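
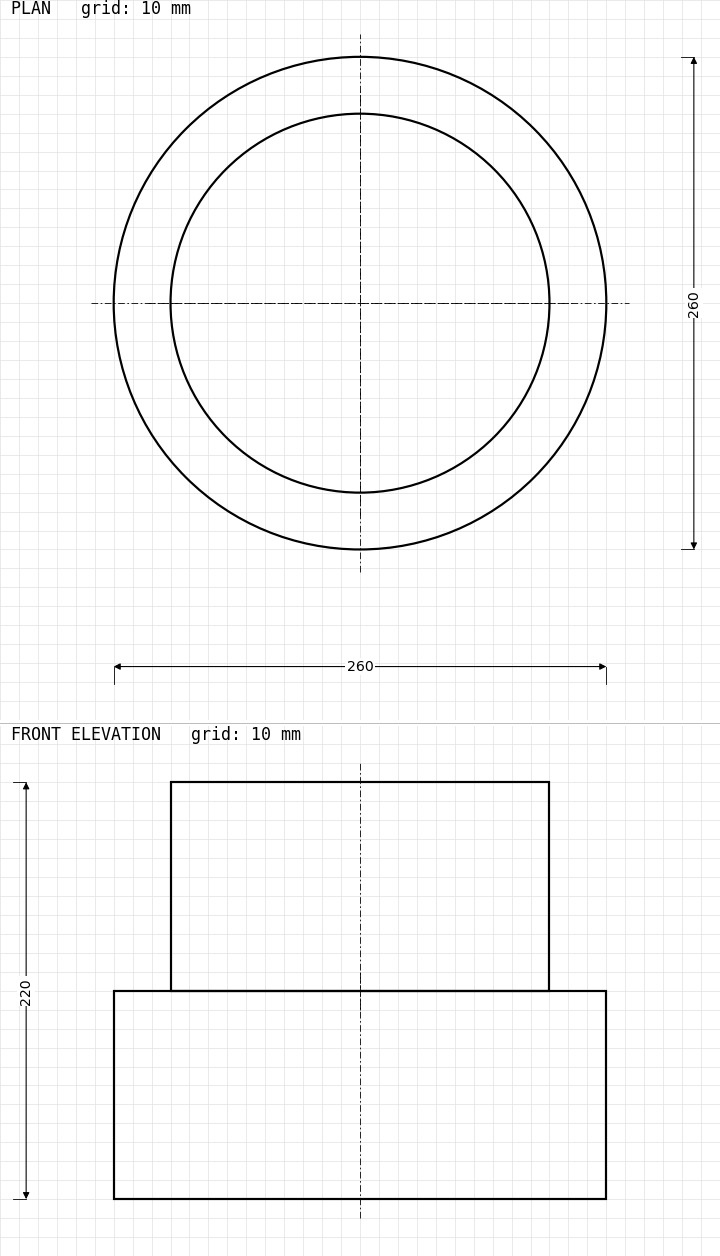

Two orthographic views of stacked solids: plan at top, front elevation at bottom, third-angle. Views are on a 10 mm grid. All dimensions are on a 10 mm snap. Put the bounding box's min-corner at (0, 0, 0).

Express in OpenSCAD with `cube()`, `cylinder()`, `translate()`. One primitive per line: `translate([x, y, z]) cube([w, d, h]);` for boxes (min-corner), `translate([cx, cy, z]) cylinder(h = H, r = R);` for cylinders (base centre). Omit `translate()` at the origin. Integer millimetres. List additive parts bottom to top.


translate([130, 130, 0]) cylinder(h = 110, r = 130);
translate([130, 130, 110]) cylinder(h = 110, r = 100);


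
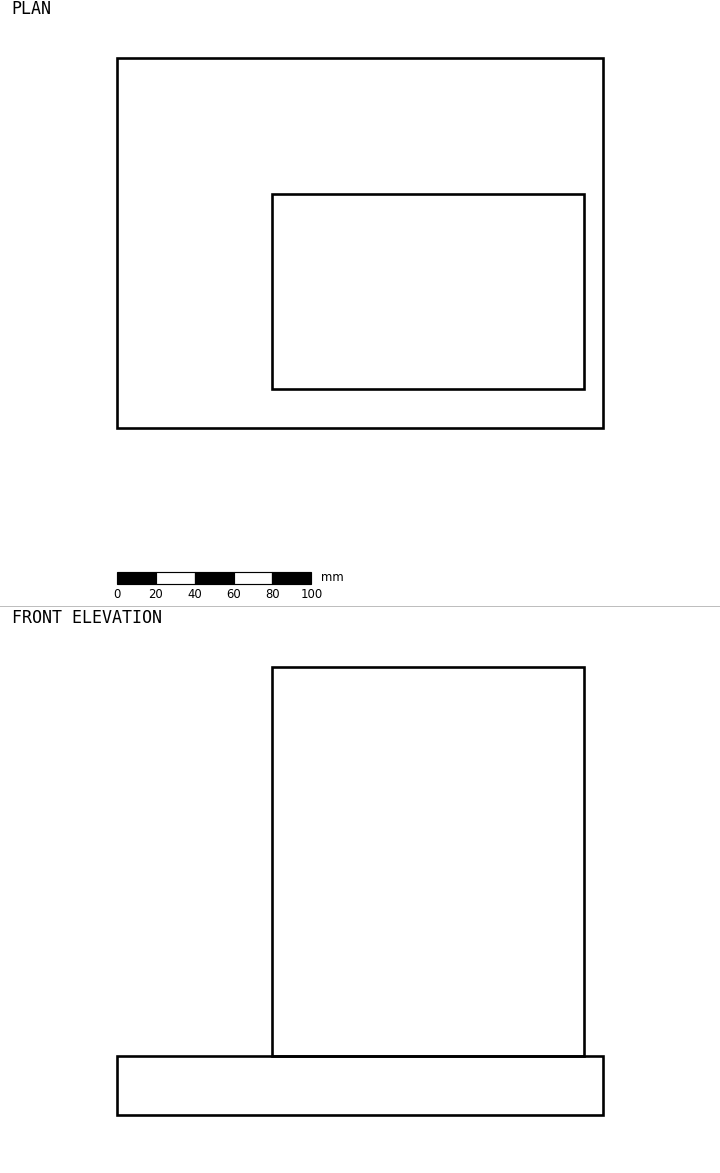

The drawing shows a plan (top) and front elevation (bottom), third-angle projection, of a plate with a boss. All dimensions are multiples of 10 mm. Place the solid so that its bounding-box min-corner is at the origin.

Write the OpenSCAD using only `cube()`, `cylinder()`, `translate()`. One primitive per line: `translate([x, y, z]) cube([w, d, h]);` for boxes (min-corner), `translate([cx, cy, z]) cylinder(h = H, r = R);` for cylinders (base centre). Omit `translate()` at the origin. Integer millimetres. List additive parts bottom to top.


cube([250, 190, 30]);
translate([80, 20, 30]) cube([160, 100, 200]);


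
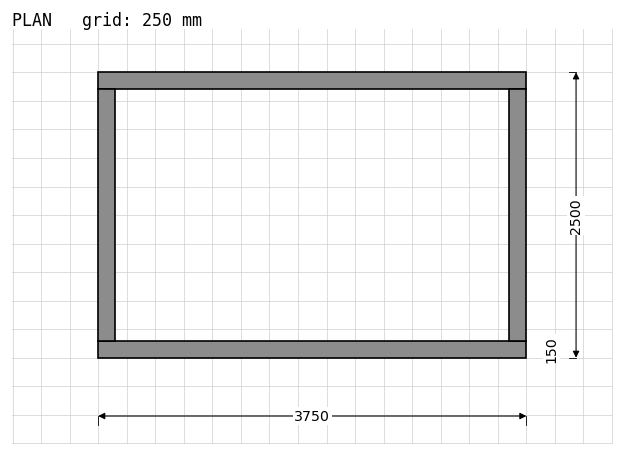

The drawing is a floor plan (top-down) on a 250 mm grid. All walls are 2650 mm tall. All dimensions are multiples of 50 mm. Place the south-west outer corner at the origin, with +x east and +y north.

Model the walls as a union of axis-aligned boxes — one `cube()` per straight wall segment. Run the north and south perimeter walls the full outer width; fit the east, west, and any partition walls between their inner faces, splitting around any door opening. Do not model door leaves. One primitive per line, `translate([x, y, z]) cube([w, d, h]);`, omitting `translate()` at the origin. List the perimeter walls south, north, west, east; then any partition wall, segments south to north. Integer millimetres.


cube([3750, 150, 2650]);
translate([0, 2350, 0]) cube([3750, 150, 2650]);
translate([0, 150, 0]) cube([150, 2200, 2650]);
translate([3600, 150, 0]) cube([150, 2200, 2650]);


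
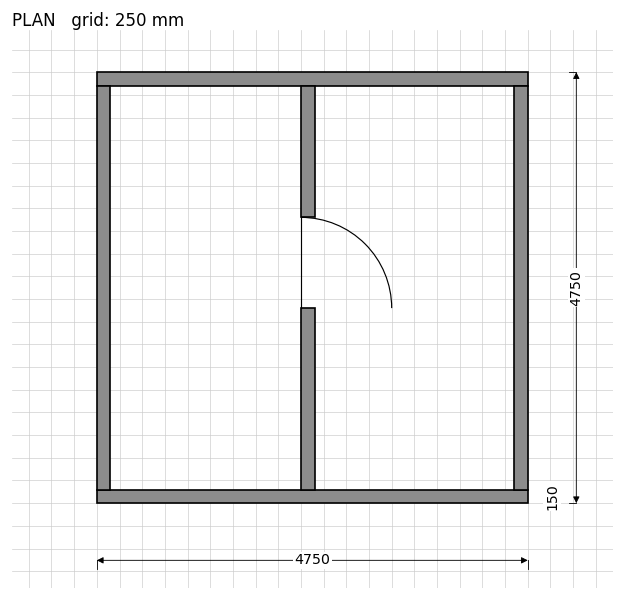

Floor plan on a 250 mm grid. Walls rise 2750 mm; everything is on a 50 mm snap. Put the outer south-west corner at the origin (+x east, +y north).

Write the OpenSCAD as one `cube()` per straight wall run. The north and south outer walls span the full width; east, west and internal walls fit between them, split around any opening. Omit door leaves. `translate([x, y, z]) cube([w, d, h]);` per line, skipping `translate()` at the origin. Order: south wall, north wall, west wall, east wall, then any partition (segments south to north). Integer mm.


cube([4750, 150, 2750]);
translate([0, 4600, 0]) cube([4750, 150, 2750]);
translate([0, 150, 0]) cube([150, 4450, 2750]);
translate([4600, 150, 0]) cube([150, 4450, 2750]);
translate([2250, 150, 0]) cube([150, 2000, 2750]);
translate([2250, 3150, 0]) cube([150, 1450, 2750]);


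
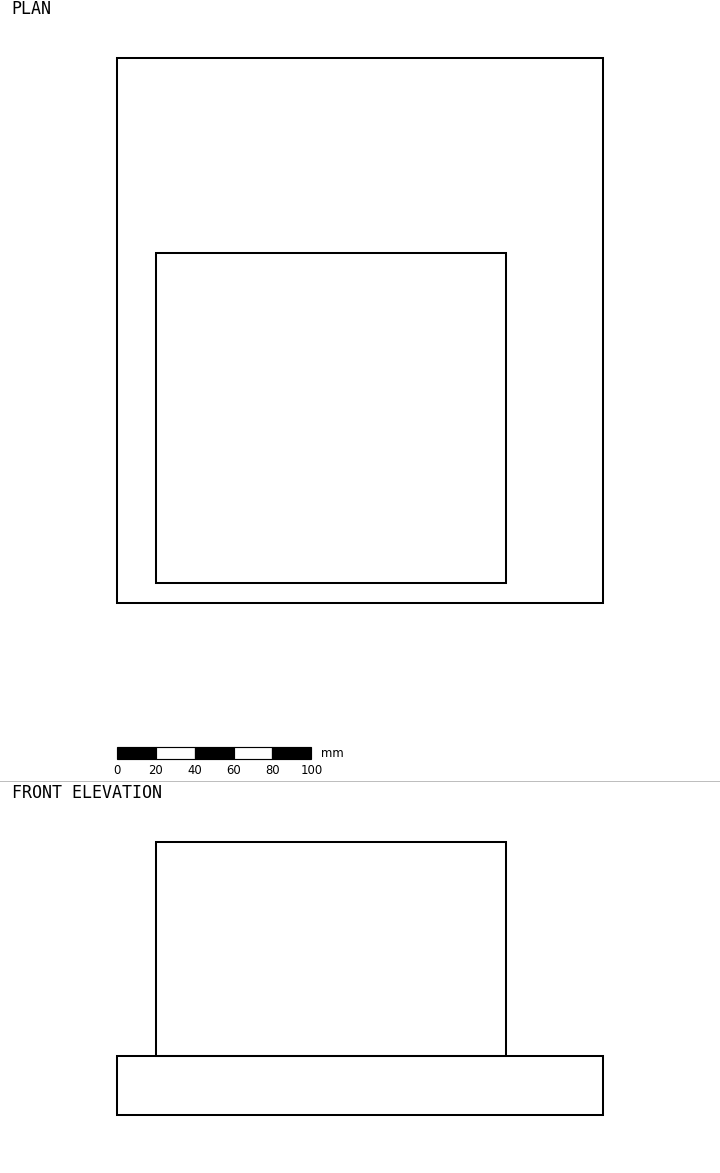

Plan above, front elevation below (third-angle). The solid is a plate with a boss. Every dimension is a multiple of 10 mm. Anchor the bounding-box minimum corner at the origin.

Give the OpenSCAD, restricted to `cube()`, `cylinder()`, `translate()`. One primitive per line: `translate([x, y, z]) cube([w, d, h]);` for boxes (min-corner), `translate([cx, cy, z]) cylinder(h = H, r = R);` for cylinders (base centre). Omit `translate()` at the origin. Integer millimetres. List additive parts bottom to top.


cube([250, 280, 30]);
translate([20, 10, 30]) cube([180, 170, 110]);


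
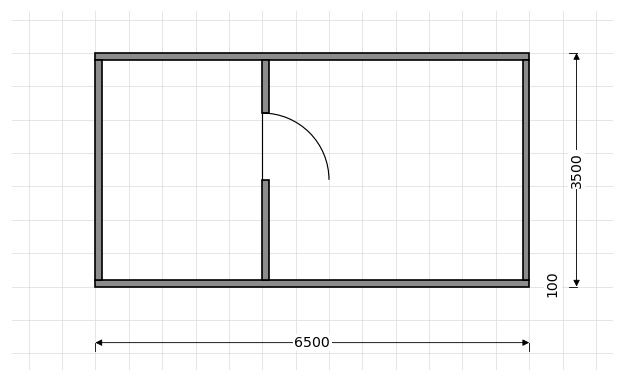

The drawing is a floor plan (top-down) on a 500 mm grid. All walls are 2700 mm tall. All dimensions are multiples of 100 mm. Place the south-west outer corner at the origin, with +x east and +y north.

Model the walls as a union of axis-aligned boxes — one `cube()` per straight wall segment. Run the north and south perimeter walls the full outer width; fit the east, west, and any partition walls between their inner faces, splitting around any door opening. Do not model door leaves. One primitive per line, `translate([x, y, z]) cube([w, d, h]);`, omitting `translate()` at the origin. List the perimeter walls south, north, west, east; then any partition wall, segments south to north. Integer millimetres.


cube([6500, 100, 2700]);
translate([0, 3400, 0]) cube([6500, 100, 2700]);
translate([0, 100, 0]) cube([100, 3300, 2700]);
translate([6400, 100, 0]) cube([100, 3300, 2700]);
translate([2500, 100, 0]) cube([100, 1500, 2700]);
translate([2500, 2600, 0]) cube([100, 800, 2700]);


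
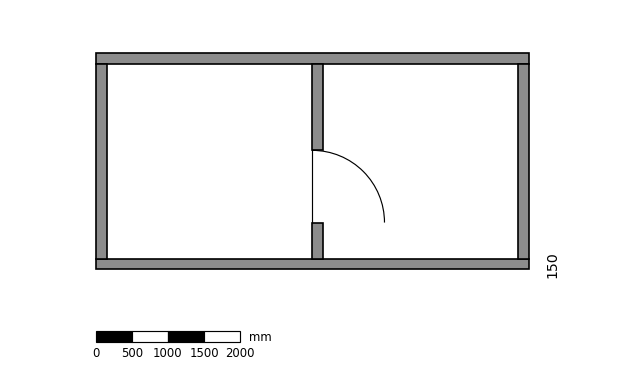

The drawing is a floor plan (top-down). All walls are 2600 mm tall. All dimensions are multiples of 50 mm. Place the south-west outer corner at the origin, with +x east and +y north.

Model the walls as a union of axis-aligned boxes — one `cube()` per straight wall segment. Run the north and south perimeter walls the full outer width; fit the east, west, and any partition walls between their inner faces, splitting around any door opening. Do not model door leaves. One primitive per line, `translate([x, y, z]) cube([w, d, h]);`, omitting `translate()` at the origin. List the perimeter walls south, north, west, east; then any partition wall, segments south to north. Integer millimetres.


cube([6000, 150, 2600]);
translate([0, 2850, 0]) cube([6000, 150, 2600]);
translate([0, 150, 0]) cube([150, 2700, 2600]);
translate([5850, 150, 0]) cube([150, 2700, 2600]);
translate([3000, 150, 0]) cube([150, 500, 2600]);
translate([3000, 1650, 0]) cube([150, 1200, 2600]);


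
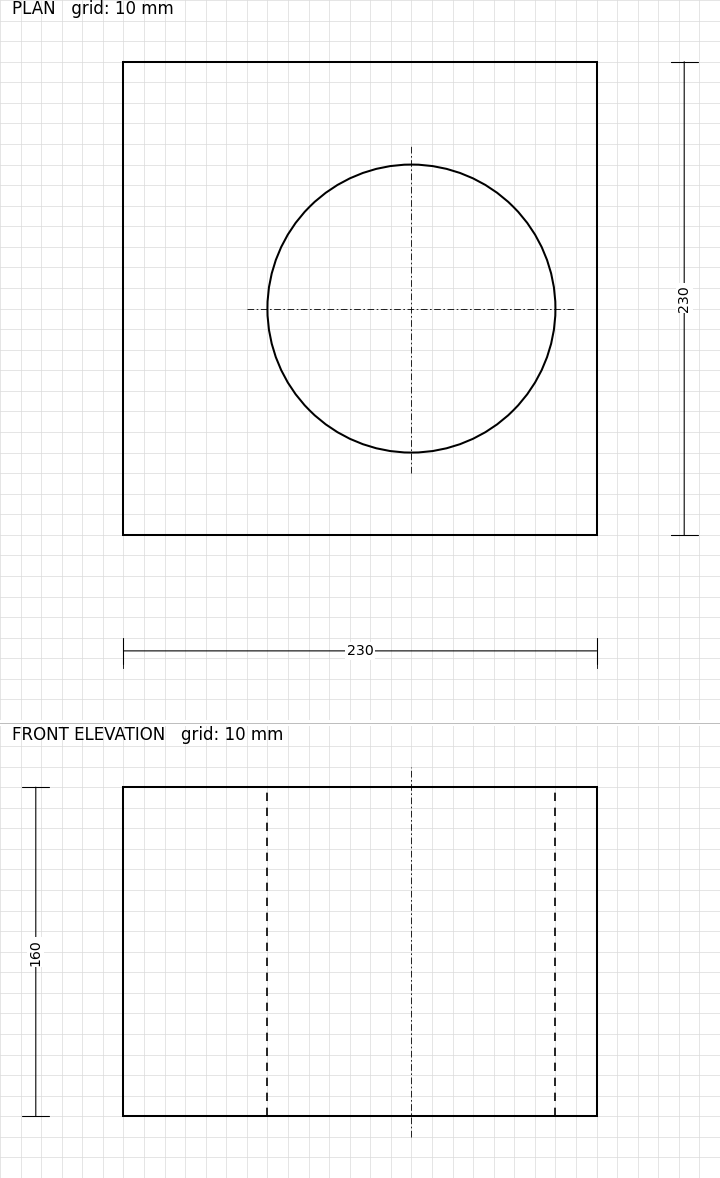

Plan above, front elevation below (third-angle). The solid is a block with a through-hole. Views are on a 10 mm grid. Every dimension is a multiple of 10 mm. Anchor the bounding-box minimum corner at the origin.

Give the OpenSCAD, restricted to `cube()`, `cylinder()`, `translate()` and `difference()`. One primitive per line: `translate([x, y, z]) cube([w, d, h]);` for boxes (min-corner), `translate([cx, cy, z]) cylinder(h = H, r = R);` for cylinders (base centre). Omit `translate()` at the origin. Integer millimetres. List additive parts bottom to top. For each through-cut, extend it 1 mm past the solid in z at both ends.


difference() {
  cube([230, 230, 160]);
  translate([140, 110, -1]) cylinder(h = 162, r = 70);
}


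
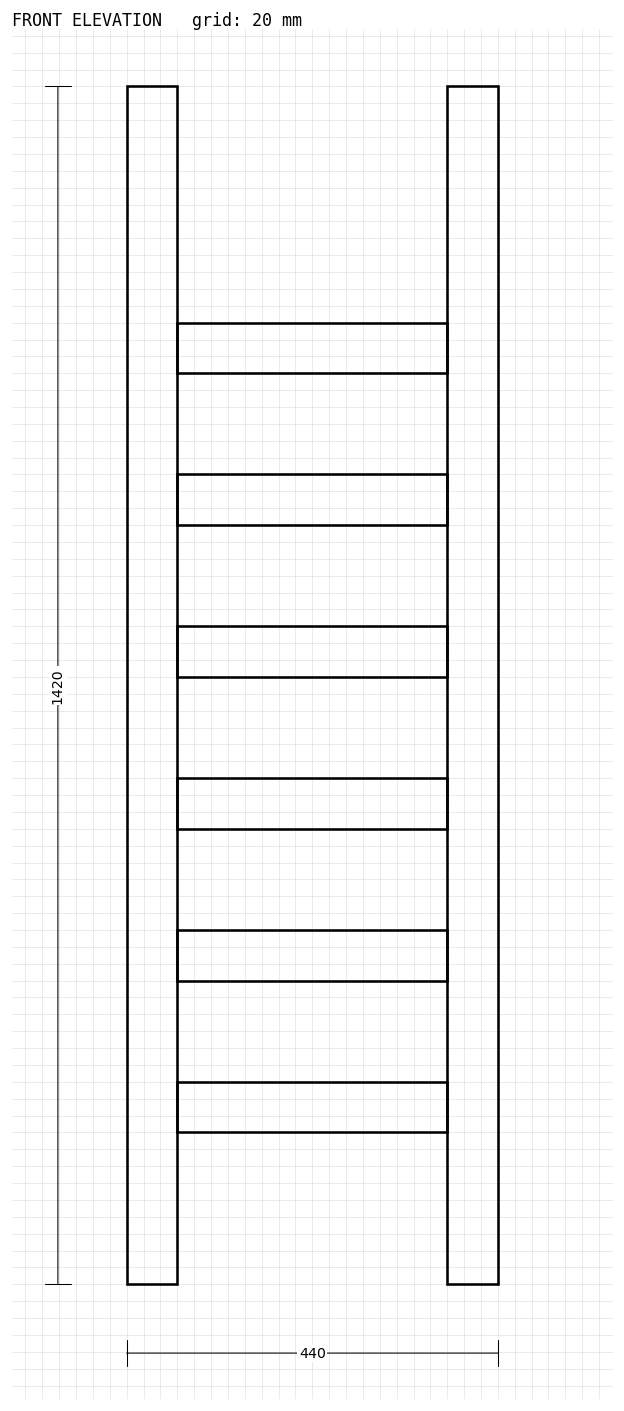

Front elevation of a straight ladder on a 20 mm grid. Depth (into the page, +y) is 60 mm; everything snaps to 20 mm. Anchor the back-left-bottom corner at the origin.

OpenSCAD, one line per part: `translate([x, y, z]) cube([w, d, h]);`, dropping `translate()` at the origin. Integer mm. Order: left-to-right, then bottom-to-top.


cube([60, 60, 1420]);
translate([60, 0, 180]) cube([320, 60, 60]);
translate([60, 0, 360]) cube([320, 60, 60]);
translate([60, 0, 540]) cube([320, 60, 60]);
translate([60, 0, 720]) cube([320, 60, 60]);
translate([60, 0, 900]) cube([320, 60, 60]);
translate([60, 0, 1080]) cube([320, 60, 60]);
translate([380, 0, 0]) cube([60, 60, 1420]);


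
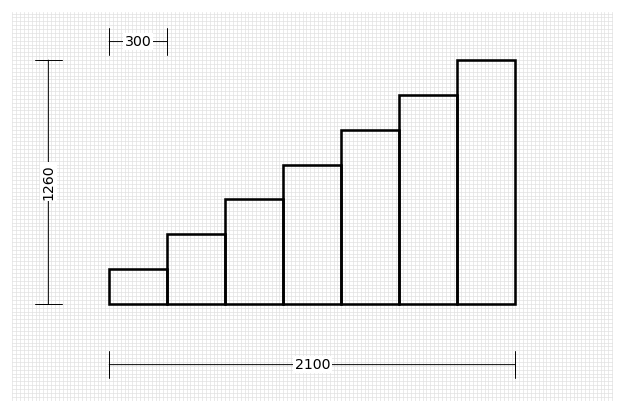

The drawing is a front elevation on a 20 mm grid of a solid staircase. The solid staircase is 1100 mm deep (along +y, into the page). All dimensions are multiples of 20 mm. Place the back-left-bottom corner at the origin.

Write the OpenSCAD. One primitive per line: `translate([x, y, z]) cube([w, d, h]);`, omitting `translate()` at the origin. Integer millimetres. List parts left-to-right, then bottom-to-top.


cube([300, 1100, 180]);
translate([300, 0, 0]) cube([300, 1100, 360]);
translate([600, 0, 0]) cube([300, 1100, 540]);
translate([900, 0, 0]) cube([300, 1100, 720]);
translate([1200, 0, 0]) cube([300, 1100, 900]);
translate([1500, 0, 0]) cube([300, 1100, 1080]);
translate([1800, 0, 0]) cube([300, 1100, 1260]);


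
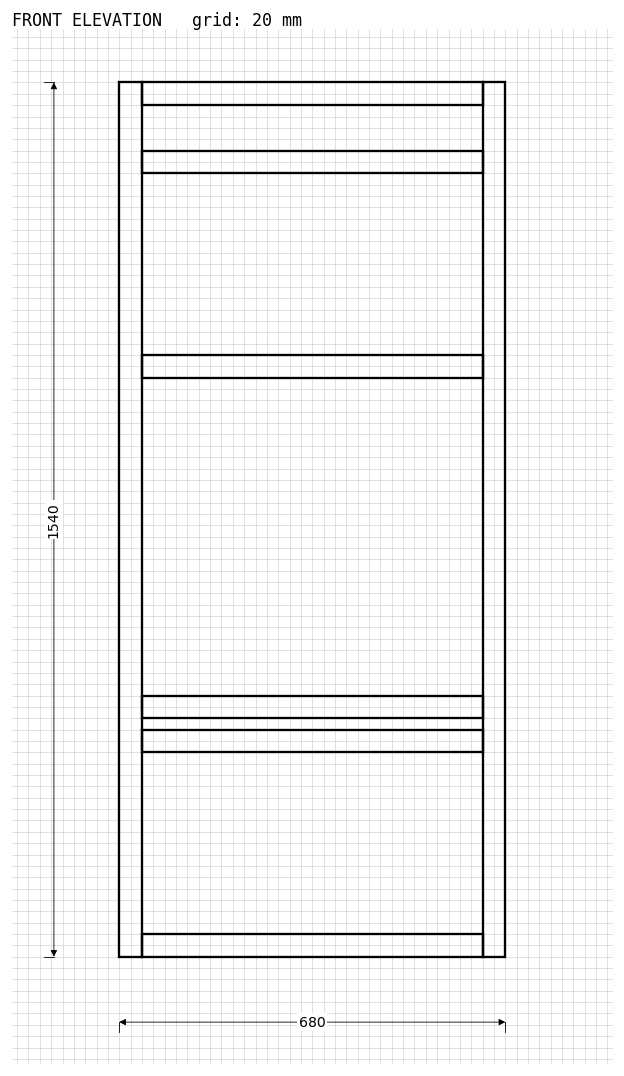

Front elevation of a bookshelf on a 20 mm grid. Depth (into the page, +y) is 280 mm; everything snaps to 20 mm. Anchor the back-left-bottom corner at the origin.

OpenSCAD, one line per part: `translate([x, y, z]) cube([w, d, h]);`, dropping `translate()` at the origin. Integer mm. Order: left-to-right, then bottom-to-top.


cube([40, 280, 1540]);
translate([40, 0, 0]) cube([600, 280, 40]);
translate([40, 0, 360]) cube([600, 280, 40]);
translate([40, 0, 420]) cube([600, 280, 40]);
translate([40, 0, 1020]) cube([600, 280, 40]);
translate([40, 0, 1380]) cube([600, 280, 40]);
translate([40, 0, 1500]) cube([600, 280, 40]);
translate([640, 0, 0]) cube([40, 280, 1540]);


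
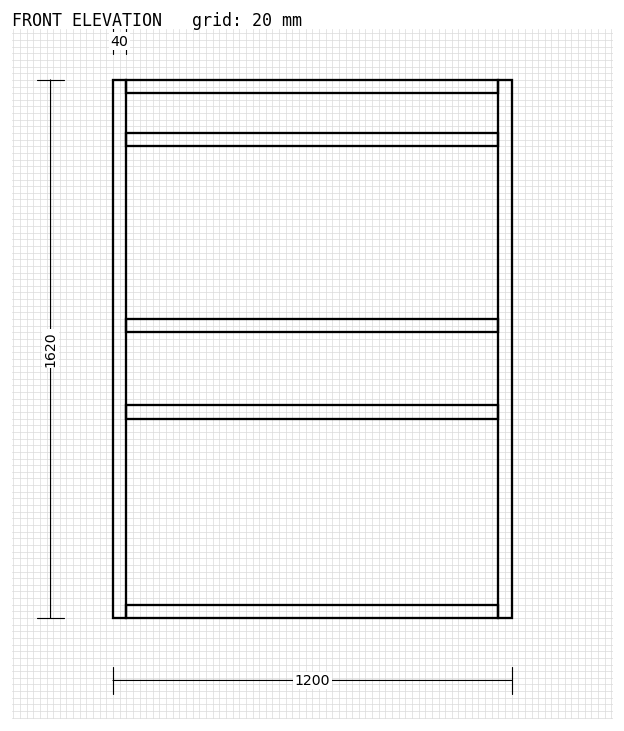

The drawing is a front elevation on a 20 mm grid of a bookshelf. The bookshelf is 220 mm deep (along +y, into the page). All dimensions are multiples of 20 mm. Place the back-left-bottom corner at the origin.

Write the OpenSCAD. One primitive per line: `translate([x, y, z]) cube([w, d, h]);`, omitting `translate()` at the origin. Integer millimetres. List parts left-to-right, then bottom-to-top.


cube([40, 220, 1620]);
translate([40, 0, 0]) cube([1120, 220, 40]);
translate([40, 0, 600]) cube([1120, 220, 40]);
translate([40, 0, 860]) cube([1120, 220, 40]);
translate([40, 0, 1420]) cube([1120, 220, 40]);
translate([40, 0, 1580]) cube([1120, 220, 40]);
translate([1160, 0, 0]) cube([40, 220, 1620]);


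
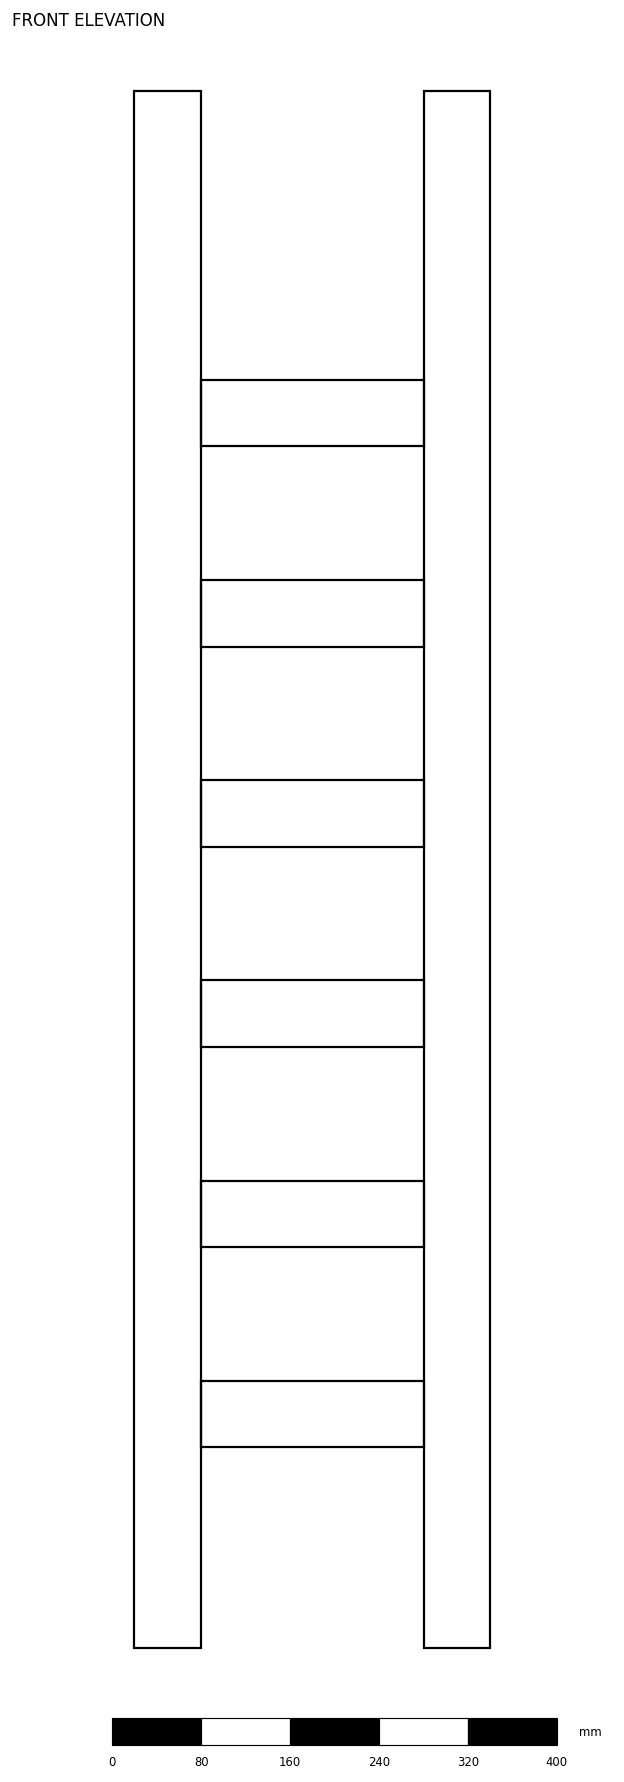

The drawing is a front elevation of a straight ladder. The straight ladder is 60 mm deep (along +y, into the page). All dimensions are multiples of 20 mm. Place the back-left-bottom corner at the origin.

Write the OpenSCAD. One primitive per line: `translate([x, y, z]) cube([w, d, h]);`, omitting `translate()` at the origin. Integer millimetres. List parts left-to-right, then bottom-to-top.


cube([60, 60, 1400]);
translate([60, 0, 180]) cube([200, 60, 60]);
translate([60, 0, 360]) cube([200, 60, 60]);
translate([60, 0, 540]) cube([200, 60, 60]);
translate([60, 0, 720]) cube([200, 60, 60]);
translate([60, 0, 900]) cube([200, 60, 60]);
translate([60, 0, 1080]) cube([200, 60, 60]);
translate([260, 0, 0]) cube([60, 60, 1400]);


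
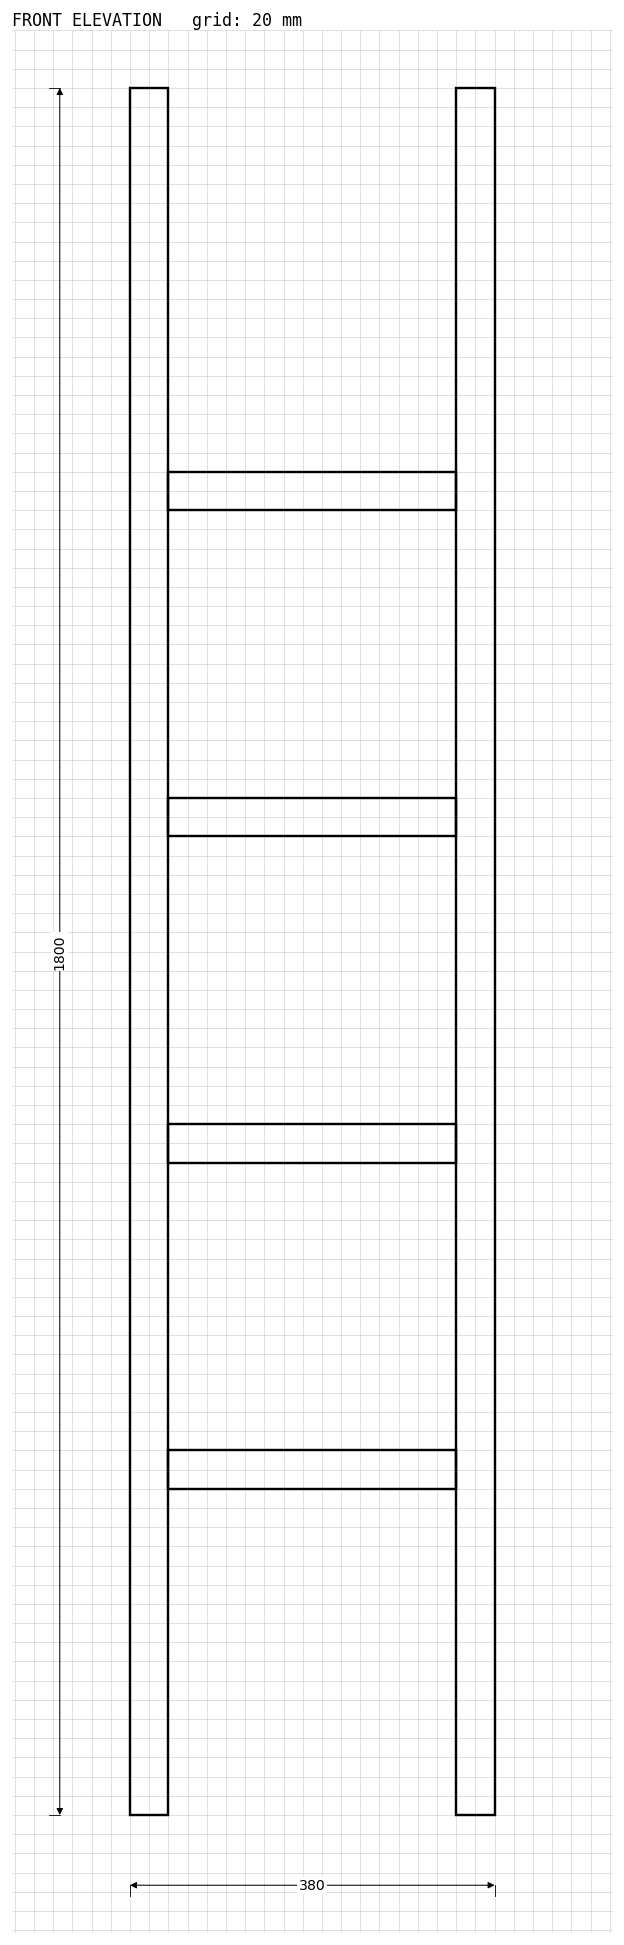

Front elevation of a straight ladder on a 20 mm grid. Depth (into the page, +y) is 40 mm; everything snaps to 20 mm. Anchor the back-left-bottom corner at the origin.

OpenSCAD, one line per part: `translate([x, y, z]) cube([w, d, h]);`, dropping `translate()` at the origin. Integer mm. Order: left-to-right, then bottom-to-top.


cube([40, 40, 1800]);
translate([40, 0, 340]) cube([300, 40, 40]);
translate([40, 0, 680]) cube([300, 40, 40]);
translate([40, 0, 1020]) cube([300, 40, 40]);
translate([40, 0, 1360]) cube([300, 40, 40]);
translate([340, 0, 0]) cube([40, 40, 1800]);


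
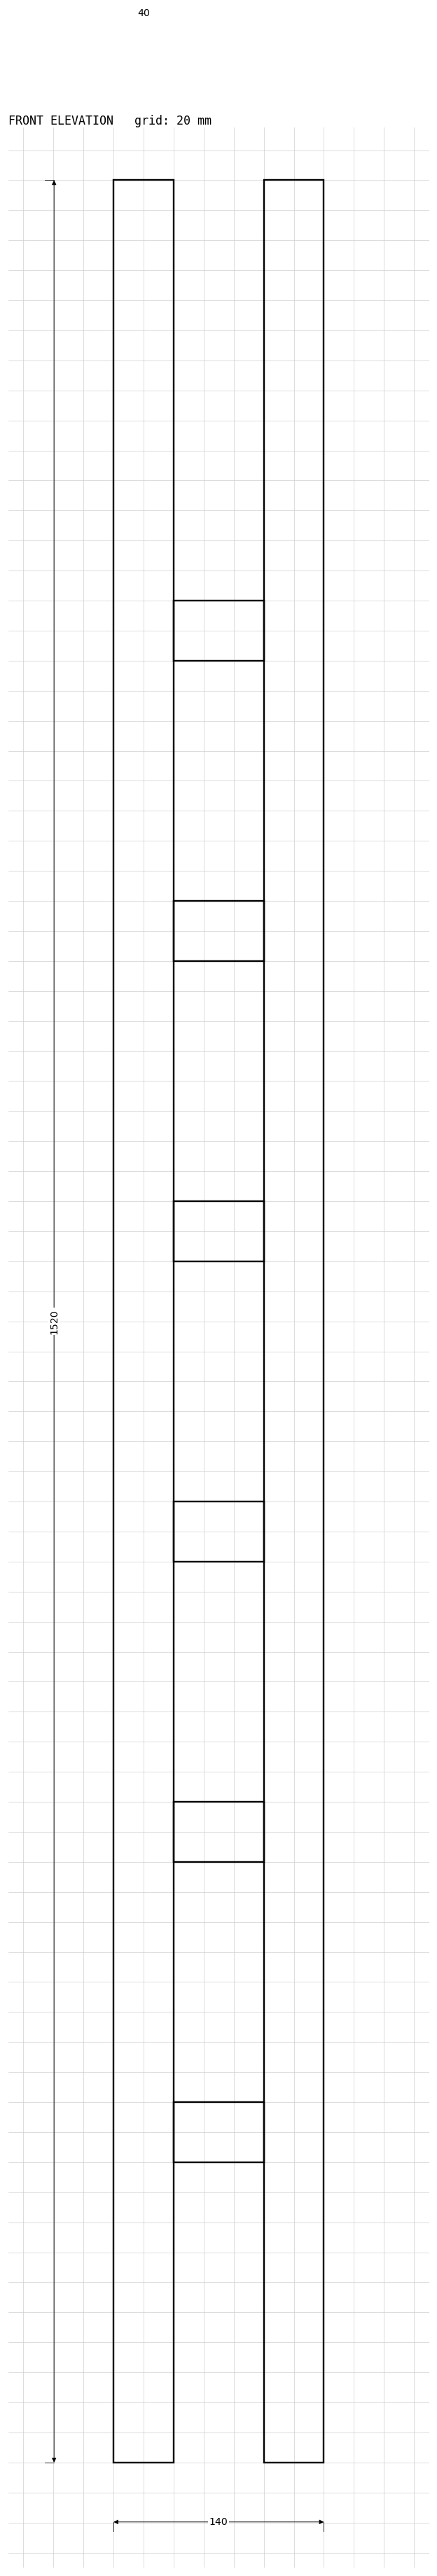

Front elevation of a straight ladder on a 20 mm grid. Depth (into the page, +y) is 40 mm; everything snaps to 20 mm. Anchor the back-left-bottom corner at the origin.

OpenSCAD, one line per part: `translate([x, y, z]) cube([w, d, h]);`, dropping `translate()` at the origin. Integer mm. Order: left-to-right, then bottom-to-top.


cube([40, 40, 1520]);
translate([40, 0, 200]) cube([60, 40, 40]);
translate([40, 0, 400]) cube([60, 40, 40]);
translate([40, 0, 600]) cube([60, 40, 40]);
translate([40, 0, 800]) cube([60, 40, 40]);
translate([40, 0, 1000]) cube([60, 40, 40]);
translate([40, 0, 1200]) cube([60, 40, 40]);
translate([100, 0, 0]) cube([40, 40, 1520]);


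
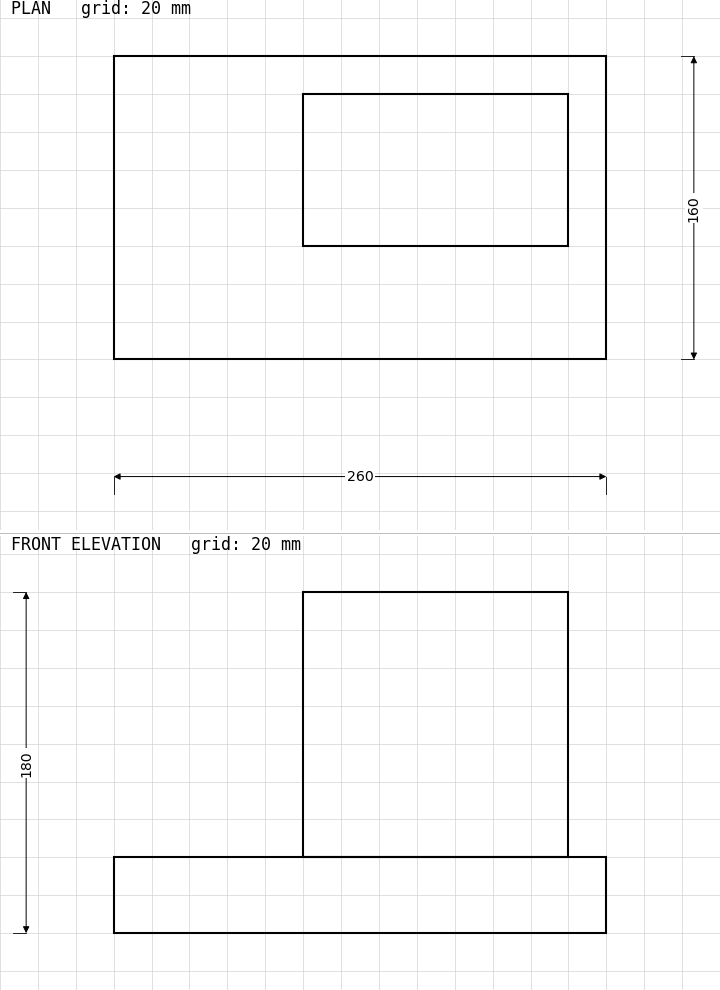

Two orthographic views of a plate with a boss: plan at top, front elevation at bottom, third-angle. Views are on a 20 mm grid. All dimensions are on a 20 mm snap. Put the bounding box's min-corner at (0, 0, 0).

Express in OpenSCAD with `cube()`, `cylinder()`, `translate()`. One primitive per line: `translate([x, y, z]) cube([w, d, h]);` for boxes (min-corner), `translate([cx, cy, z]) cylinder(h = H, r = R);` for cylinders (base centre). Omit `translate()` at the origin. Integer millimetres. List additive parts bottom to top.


cube([260, 160, 40]);
translate([100, 60, 40]) cube([140, 80, 140]);


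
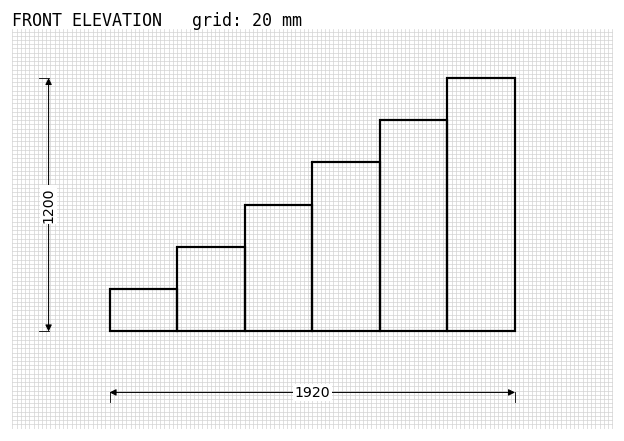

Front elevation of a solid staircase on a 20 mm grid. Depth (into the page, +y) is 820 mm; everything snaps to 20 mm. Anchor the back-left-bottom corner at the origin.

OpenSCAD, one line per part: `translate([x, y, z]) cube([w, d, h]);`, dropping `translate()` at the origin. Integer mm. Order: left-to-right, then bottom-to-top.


cube([320, 820, 200]);
translate([320, 0, 0]) cube([320, 820, 400]);
translate([640, 0, 0]) cube([320, 820, 600]);
translate([960, 0, 0]) cube([320, 820, 800]);
translate([1280, 0, 0]) cube([320, 820, 1000]);
translate([1600, 0, 0]) cube([320, 820, 1200]);


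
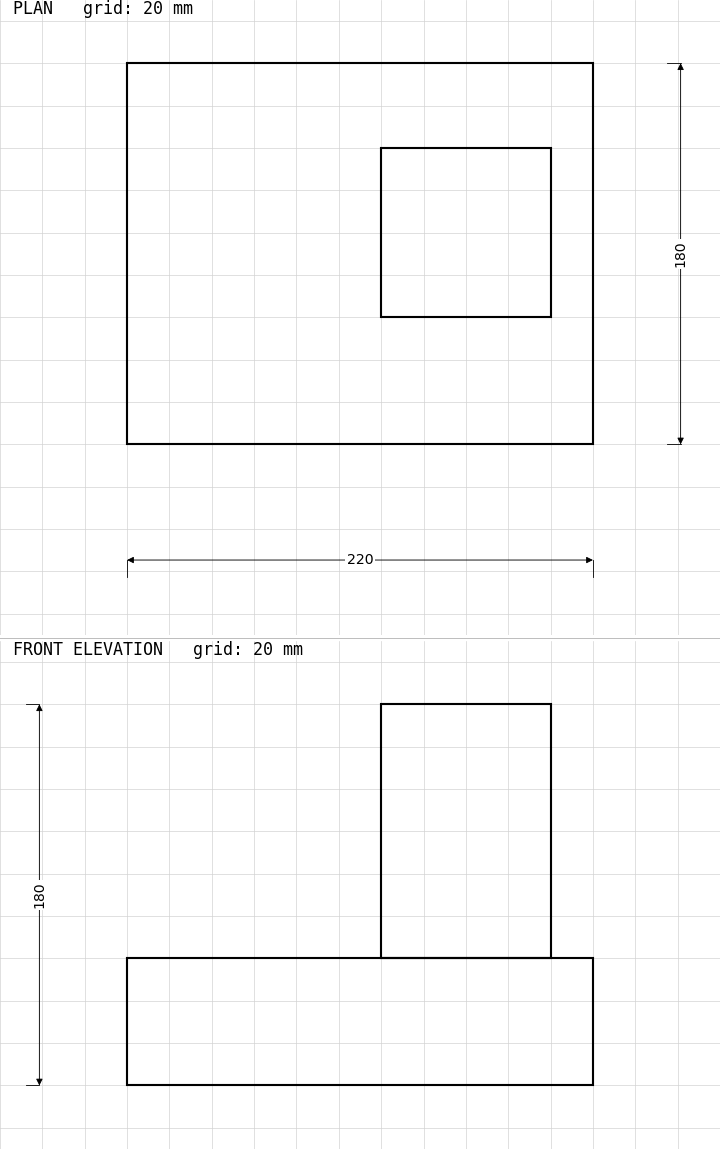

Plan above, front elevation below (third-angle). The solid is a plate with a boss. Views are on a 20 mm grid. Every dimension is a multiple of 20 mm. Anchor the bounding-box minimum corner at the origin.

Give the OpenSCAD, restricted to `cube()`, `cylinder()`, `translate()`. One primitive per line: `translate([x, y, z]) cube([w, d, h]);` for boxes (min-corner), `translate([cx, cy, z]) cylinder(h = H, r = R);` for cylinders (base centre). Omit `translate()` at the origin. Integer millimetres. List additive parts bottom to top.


cube([220, 180, 60]);
translate([120, 60, 60]) cube([80, 80, 120]);


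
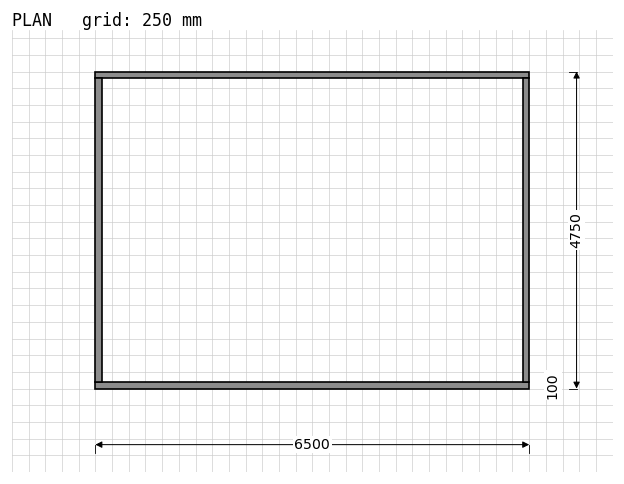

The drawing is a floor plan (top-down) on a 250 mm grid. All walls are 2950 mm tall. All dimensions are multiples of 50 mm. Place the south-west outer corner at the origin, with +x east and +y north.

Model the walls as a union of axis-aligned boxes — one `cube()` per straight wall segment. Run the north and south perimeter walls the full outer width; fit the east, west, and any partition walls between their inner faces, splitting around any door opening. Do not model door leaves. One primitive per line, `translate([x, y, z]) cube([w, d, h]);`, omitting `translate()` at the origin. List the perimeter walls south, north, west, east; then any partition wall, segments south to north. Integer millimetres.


cube([6500, 100, 2950]);
translate([0, 4650, 0]) cube([6500, 100, 2950]);
translate([0, 100, 0]) cube([100, 4550, 2950]);
translate([6400, 100, 0]) cube([100, 4550, 2950]);


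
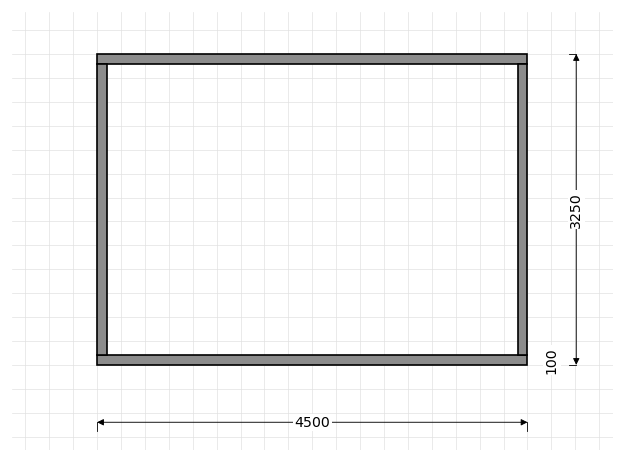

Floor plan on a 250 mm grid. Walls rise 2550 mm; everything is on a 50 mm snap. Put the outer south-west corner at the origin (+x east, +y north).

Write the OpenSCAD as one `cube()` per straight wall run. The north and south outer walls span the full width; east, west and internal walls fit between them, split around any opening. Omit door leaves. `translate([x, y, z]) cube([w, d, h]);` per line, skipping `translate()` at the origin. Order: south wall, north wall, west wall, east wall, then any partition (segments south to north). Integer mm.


cube([4500, 100, 2550]);
translate([0, 3150, 0]) cube([4500, 100, 2550]);
translate([0, 100, 0]) cube([100, 3050, 2550]);
translate([4400, 100, 0]) cube([100, 3050, 2550]);


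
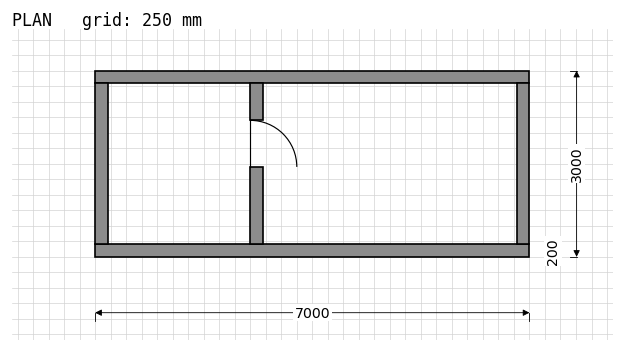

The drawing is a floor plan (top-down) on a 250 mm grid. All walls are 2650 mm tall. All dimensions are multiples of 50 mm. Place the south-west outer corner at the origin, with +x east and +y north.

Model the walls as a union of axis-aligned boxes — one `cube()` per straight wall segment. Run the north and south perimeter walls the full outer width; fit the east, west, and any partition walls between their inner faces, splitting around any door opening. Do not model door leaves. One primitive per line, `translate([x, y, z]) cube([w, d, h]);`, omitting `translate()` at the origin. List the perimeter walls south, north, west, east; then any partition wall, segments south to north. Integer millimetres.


cube([7000, 200, 2650]);
translate([0, 2800, 0]) cube([7000, 200, 2650]);
translate([0, 200, 0]) cube([200, 2600, 2650]);
translate([6800, 200, 0]) cube([200, 2600, 2650]);
translate([2500, 200, 0]) cube([200, 1250, 2650]);
translate([2500, 2200, 0]) cube([200, 600, 2650]);


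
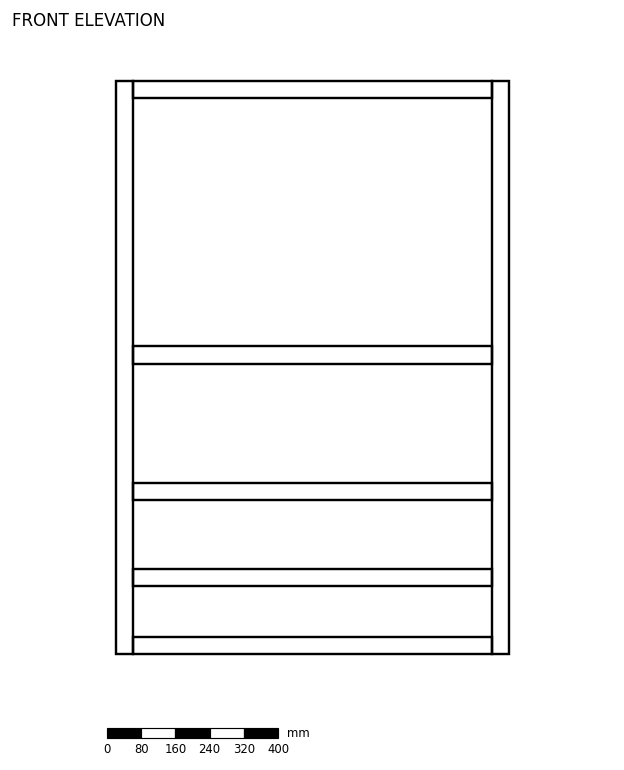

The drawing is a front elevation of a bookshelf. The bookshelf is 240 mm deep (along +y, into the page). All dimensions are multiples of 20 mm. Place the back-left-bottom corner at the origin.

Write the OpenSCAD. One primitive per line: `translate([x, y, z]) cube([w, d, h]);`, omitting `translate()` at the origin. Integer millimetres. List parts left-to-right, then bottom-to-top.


cube([40, 240, 1340]);
translate([40, 0, 0]) cube([840, 240, 40]);
translate([40, 0, 160]) cube([840, 240, 40]);
translate([40, 0, 360]) cube([840, 240, 40]);
translate([40, 0, 680]) cube([840, 240, 40]);
translate([40, 0, 1300]) cube([840, 240, 40]);
translate([880, 0, 0]) cube([40, 240, 1340]);


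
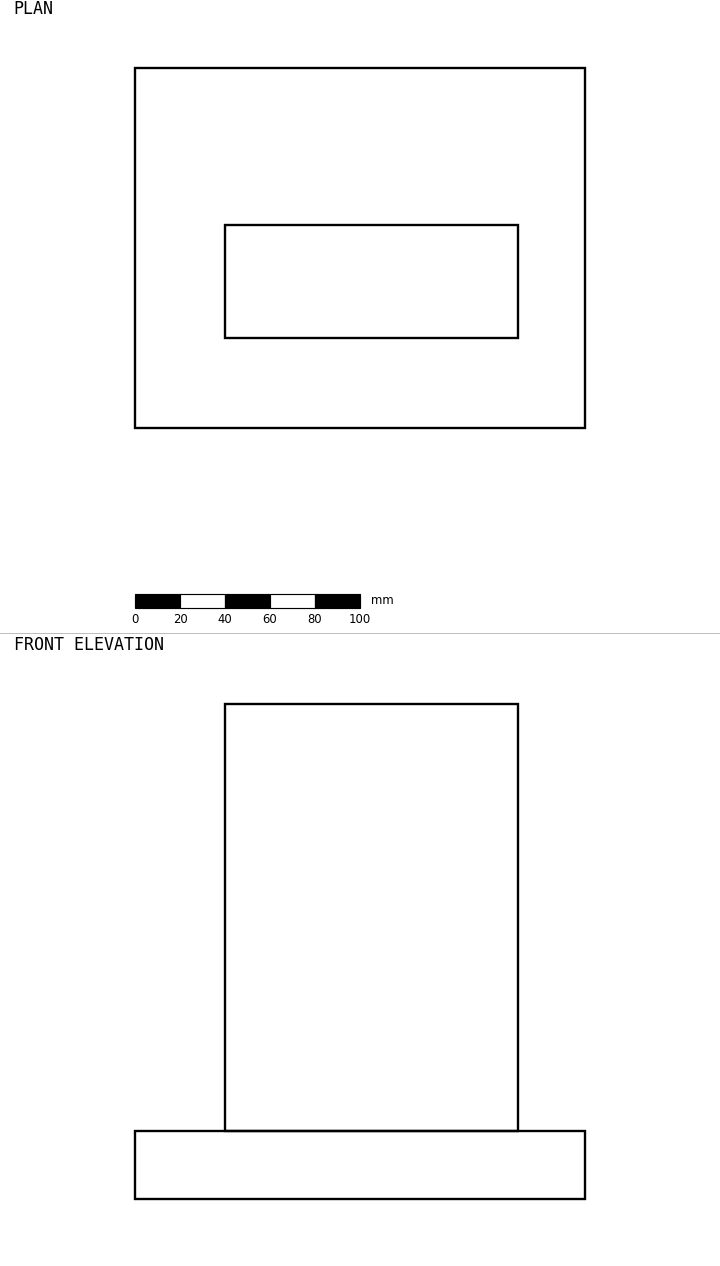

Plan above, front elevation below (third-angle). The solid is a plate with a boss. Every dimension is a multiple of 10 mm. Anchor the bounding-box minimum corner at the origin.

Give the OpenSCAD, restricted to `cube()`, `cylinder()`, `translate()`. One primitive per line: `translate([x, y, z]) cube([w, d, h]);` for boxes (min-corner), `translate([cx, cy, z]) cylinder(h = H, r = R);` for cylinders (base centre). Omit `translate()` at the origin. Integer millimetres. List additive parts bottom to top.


cube([200, 160, 30]);
translate([40, 40, 30]) cube([130, 50, 190]);


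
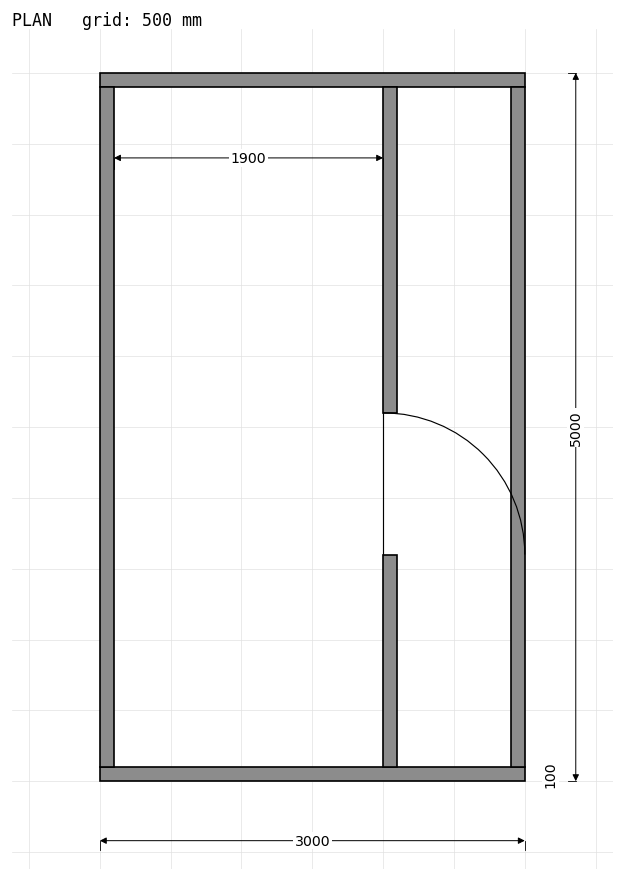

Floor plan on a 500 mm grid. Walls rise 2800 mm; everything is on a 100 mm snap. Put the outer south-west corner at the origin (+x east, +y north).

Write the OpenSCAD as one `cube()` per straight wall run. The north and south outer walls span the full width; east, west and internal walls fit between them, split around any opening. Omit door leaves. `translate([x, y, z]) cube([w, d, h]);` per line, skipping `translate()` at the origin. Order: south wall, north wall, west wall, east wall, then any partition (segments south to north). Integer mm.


cube([3000, 100, 2800]);
translate([0, 4900, 0]) cube([3000, 100, 2800]);
translate([0, 100, 0]) cube([100, 4800, 2800]);
translate([2900, 100, 0]) cube([100, 4800, 2800]);
translate([2000, 100, 0]) cube([100, 1500, 2800]);
translate([2000, 2600, 0]) cube([100, 2300, 2800]);


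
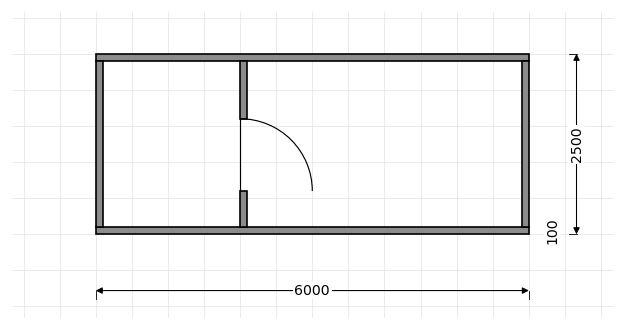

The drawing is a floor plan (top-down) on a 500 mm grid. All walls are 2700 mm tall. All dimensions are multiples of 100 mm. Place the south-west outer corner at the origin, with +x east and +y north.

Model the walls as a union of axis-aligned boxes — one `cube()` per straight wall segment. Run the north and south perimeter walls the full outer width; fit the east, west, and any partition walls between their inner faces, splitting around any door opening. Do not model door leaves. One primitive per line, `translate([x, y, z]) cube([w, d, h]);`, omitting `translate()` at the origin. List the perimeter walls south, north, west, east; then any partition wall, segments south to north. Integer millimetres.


cube([6000, 100, 2700]);
translate([0, 2400, 0]) cube([6000, 100, 2700]);
translate([0, 100, 0]) cube([100, 2300, 2700]);
translate([5900, 100, 0]) cube([100, 2300, 2700]);
translate([2000, 100, 0]) cube([100, 500, 2700]);
translate([2000, 1600, 0]) cube([100, 800, 2700]);


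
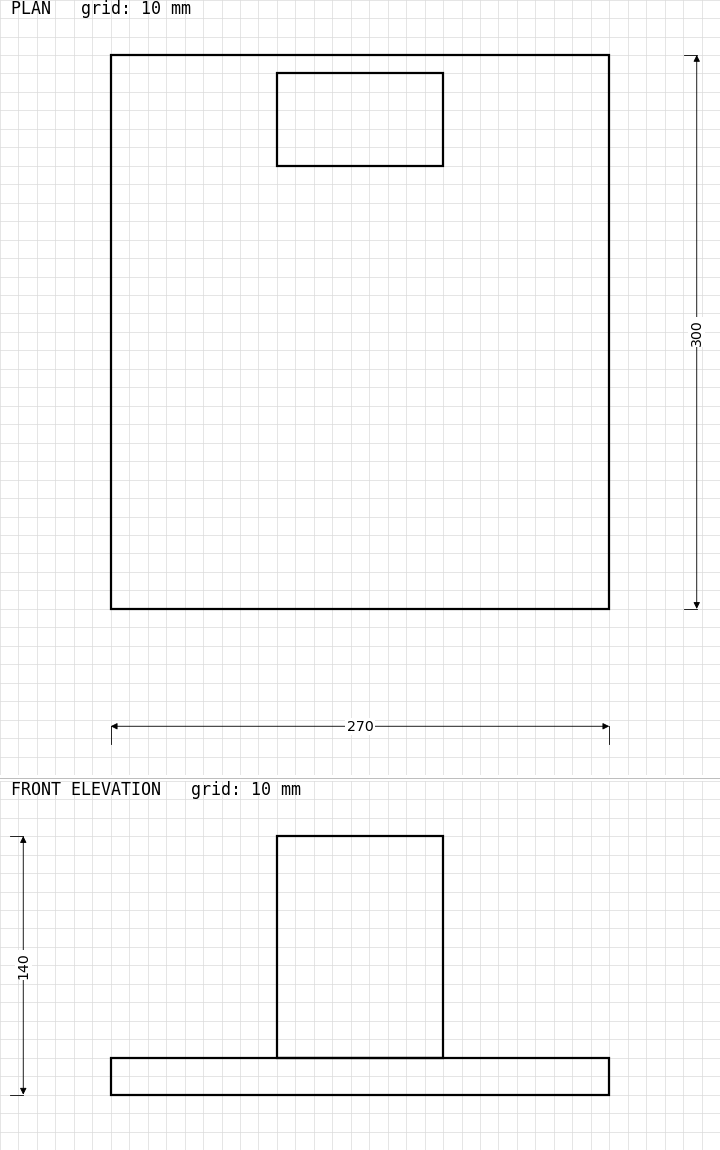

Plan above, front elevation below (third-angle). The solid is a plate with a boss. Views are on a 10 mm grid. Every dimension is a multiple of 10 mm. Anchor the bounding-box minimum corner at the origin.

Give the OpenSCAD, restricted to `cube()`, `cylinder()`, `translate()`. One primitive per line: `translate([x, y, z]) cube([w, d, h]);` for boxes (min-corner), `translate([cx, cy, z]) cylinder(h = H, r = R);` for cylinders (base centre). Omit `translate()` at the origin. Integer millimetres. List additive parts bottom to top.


cube([270, 300, 20]);
translate([90, 240, 20]) cube([90, 50, 120]);


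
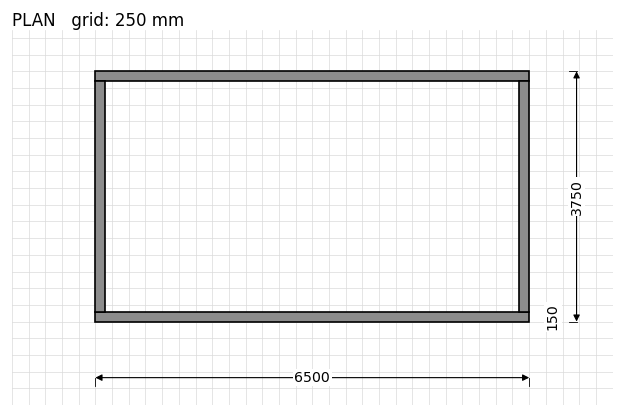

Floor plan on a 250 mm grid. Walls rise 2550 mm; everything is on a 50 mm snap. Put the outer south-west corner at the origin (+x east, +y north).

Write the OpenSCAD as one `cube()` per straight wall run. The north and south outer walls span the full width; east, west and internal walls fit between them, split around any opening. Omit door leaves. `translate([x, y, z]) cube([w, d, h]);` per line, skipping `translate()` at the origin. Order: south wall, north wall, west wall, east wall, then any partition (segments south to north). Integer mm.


cube([6500, 150, 2550]);
translate([0, 3600, 0]) cube([6500, 150, 2550]);
translate([0, 150, 0]) cube([150, 3450, 2550]);
translate([6350, 150, 0]) cube([150, 3450, 2550]);


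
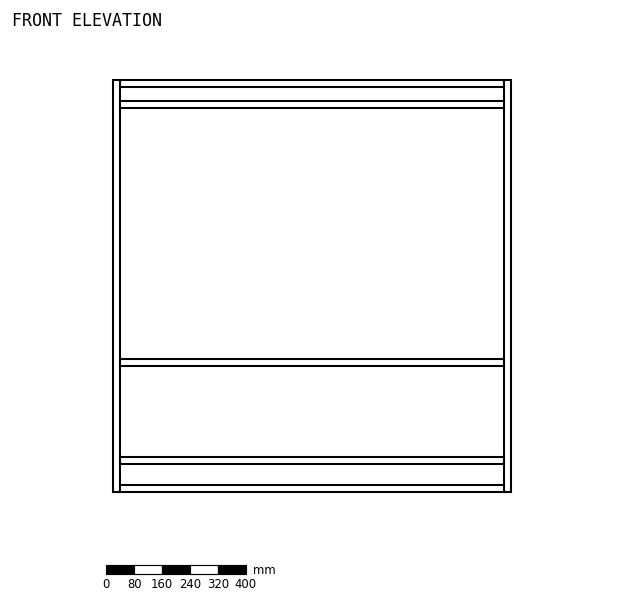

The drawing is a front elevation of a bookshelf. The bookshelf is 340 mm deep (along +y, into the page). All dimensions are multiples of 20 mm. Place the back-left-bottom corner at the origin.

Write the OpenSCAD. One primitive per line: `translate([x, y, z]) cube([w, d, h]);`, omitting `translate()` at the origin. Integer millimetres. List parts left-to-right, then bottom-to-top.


cube([20, 340, 1180]);
translate([20, 0, 0]) cube([1100, 340, 20]);
translate([20, 0, 80]) cube([1100, 340, 20]);
translate([20, 0, 360]) cube([1100, 340, 20]);
translate([20, 0, 1100]) cube([1100, 340, 20]);
translate([20, 0, 1160]) cube([1100, 340, 20]);
translate([1120, 0, 0]) cube([20, 340, 1180]);


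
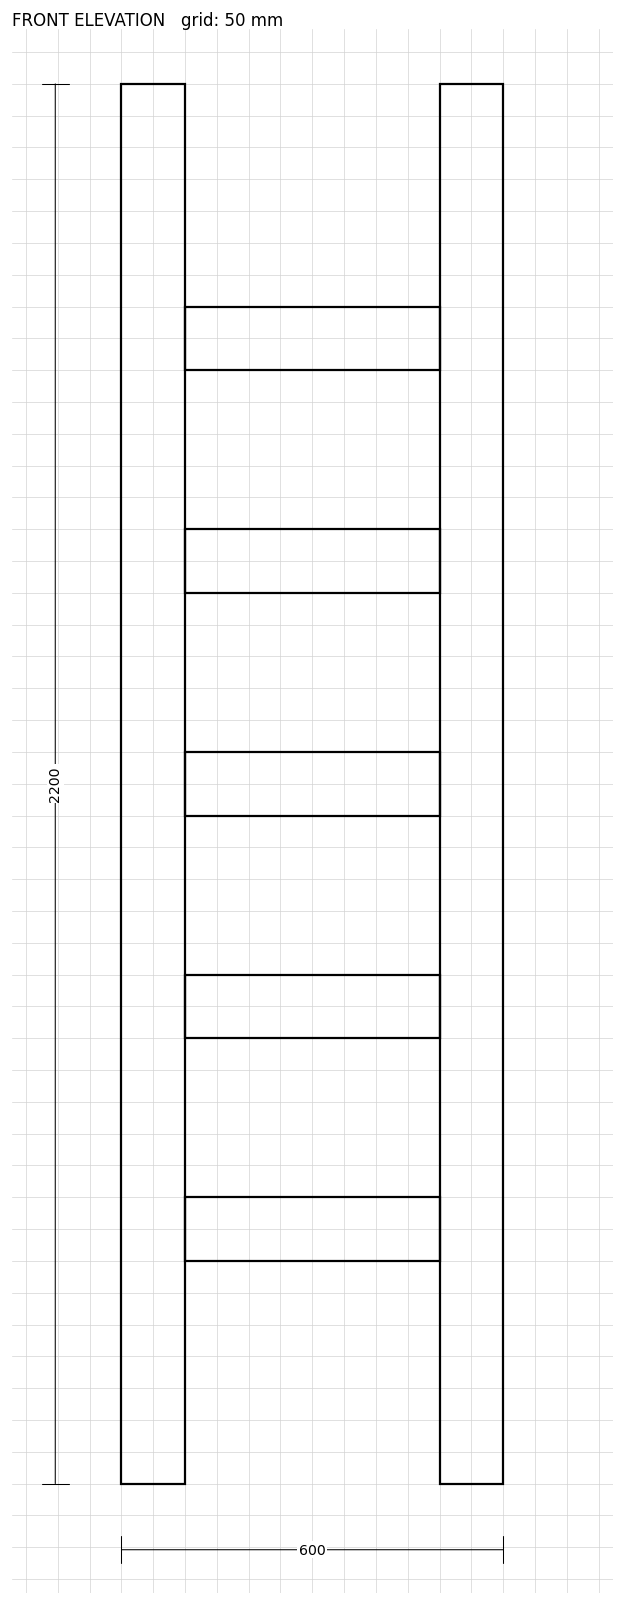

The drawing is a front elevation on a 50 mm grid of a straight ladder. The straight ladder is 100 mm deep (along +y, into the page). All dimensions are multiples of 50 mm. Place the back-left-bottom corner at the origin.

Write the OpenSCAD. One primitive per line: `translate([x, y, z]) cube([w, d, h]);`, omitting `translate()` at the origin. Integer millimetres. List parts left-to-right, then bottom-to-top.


cube([100, 100, 2200]);
translate([100, 0, 350]) cube([400, 100, 100]);
translate([100, 0, 700]) cube([400, 100, 100]);
translate([100, 0, 1050]) cube([400, 100, 100]);
translate([100, 0, 1400]) cube([400, 100, 100]);
translate([100, 0, 1750]) cube([400, 100, 100]);
translate([500, 0, 0]) cube([100, 100, 2200]);


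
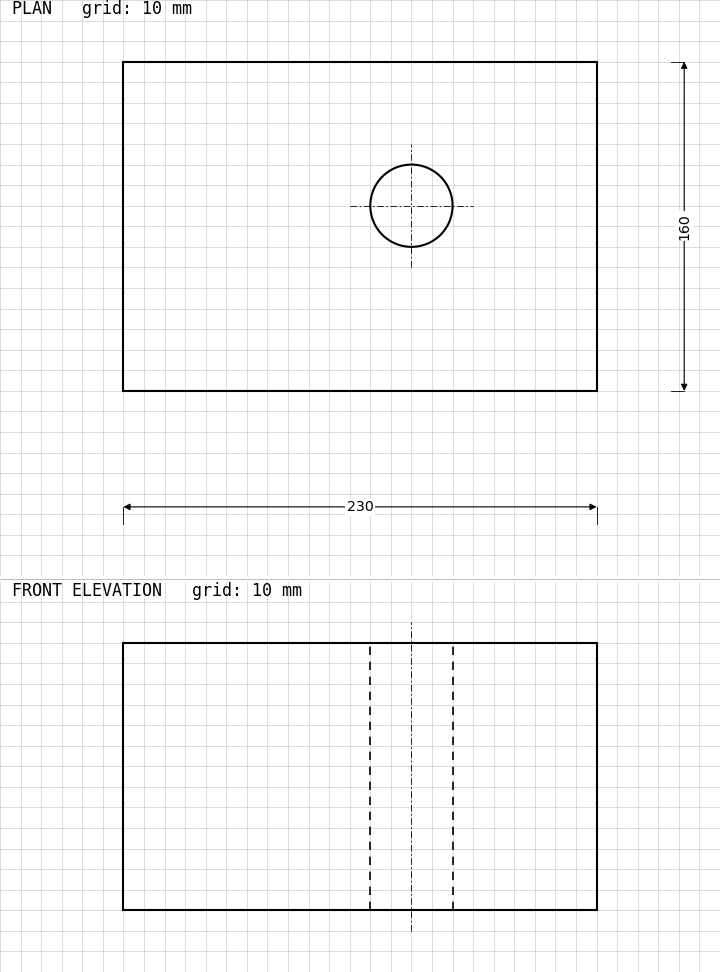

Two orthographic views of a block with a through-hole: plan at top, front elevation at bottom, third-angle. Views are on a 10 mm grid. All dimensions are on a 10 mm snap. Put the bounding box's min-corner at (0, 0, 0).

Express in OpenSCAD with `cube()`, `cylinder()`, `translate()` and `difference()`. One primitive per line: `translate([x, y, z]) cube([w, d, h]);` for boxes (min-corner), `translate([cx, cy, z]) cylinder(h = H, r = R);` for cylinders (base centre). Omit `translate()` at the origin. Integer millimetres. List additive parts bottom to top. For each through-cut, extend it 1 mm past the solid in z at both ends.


difference() {
  cube([230, 160, 130]);
  translate([140, 90, -1]) cylinder(h = 132, r = 20);
}


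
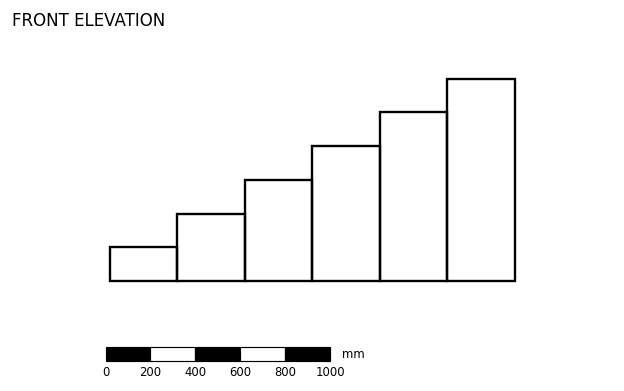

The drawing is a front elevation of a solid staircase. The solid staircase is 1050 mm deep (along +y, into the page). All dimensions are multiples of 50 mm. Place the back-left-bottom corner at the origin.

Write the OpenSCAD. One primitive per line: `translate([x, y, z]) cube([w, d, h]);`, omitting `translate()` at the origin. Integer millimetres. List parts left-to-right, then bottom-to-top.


cube([300, 1050, 150]);
translate([300, 0, 0]) cube([300, 1050, 300]);
translate([600, 0, 0]) cube([300, 1050, 450]);
translate([900, 0, 0]) cube([300, 1050, 600]);
translate([1200, 0, 0]) cube([300, 1050, 750]);
translate([1500, 0, 0]) cube([300, 1050, 900]);


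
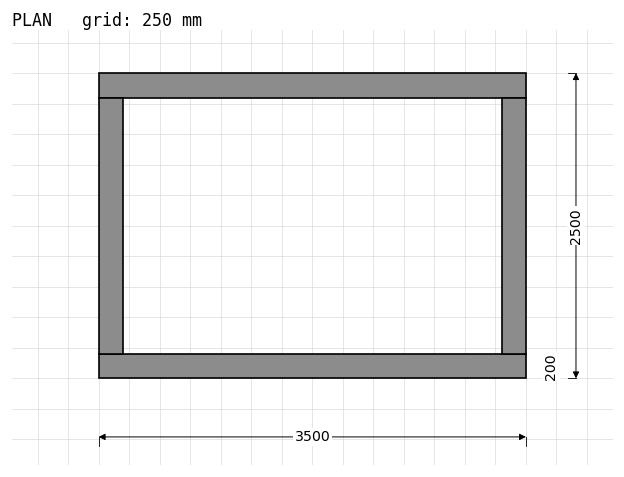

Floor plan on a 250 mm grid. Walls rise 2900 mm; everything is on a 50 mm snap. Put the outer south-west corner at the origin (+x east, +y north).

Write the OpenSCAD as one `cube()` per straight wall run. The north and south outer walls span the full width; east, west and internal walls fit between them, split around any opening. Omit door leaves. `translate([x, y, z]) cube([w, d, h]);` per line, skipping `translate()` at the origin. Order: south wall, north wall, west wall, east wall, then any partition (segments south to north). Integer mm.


cube([3500, 200, 2900]);
translate([0, 2300, 0]) cube([3500, 200, 2900]);
translate([0, 200, 0]) cube([200, 2100, 2900]);
translate([3300, 200, 0]) cube([200, 2100, 2900]);


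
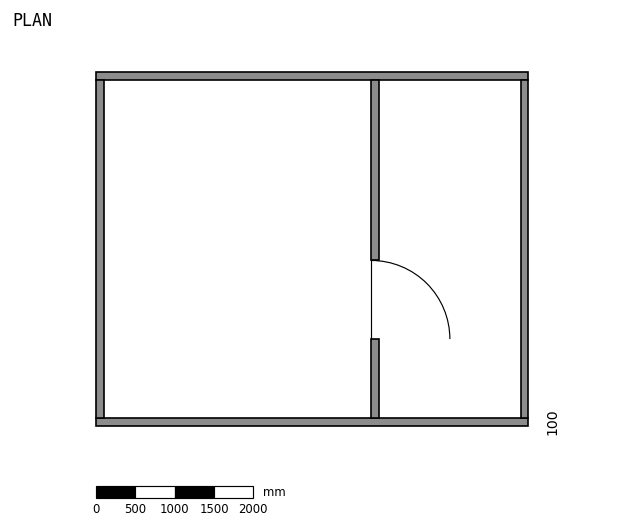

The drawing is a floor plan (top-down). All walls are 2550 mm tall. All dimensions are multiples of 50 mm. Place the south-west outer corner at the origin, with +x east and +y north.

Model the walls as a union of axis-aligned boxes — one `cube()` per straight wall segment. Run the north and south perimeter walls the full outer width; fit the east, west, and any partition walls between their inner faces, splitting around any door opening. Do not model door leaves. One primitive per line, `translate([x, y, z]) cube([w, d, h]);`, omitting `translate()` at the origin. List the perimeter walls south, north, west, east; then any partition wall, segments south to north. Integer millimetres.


cube([5500, 100, 2550]);
translate([0, 4400, 0]) cube([5500, 100, 2550]);
translate([0, 100, 0]) cube([100, 4300, 2550]);
translate([5400, 100, 0]) cube([100, 4300, 2550]);
translate([3500, 100, 0]) cube([100, 1000, 2550]);
translate([3500, 2100, 0]) cube([100, 2300, 2550]);


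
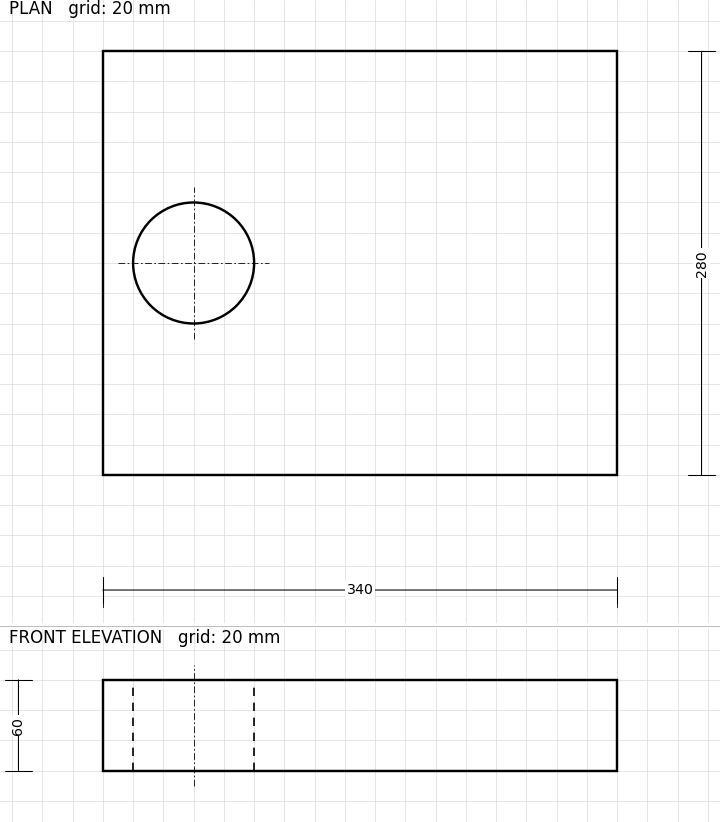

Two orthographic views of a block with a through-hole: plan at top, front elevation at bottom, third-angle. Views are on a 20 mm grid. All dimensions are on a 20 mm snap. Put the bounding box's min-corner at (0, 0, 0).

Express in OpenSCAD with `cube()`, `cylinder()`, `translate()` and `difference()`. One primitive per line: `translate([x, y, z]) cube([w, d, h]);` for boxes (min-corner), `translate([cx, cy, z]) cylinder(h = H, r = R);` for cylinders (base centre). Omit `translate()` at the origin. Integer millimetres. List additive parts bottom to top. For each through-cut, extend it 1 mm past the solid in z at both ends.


difference() {
  cube([340, 280, 60]);
  translate([60, 140, -1]) cylinder(h = 62, r = 40);
}


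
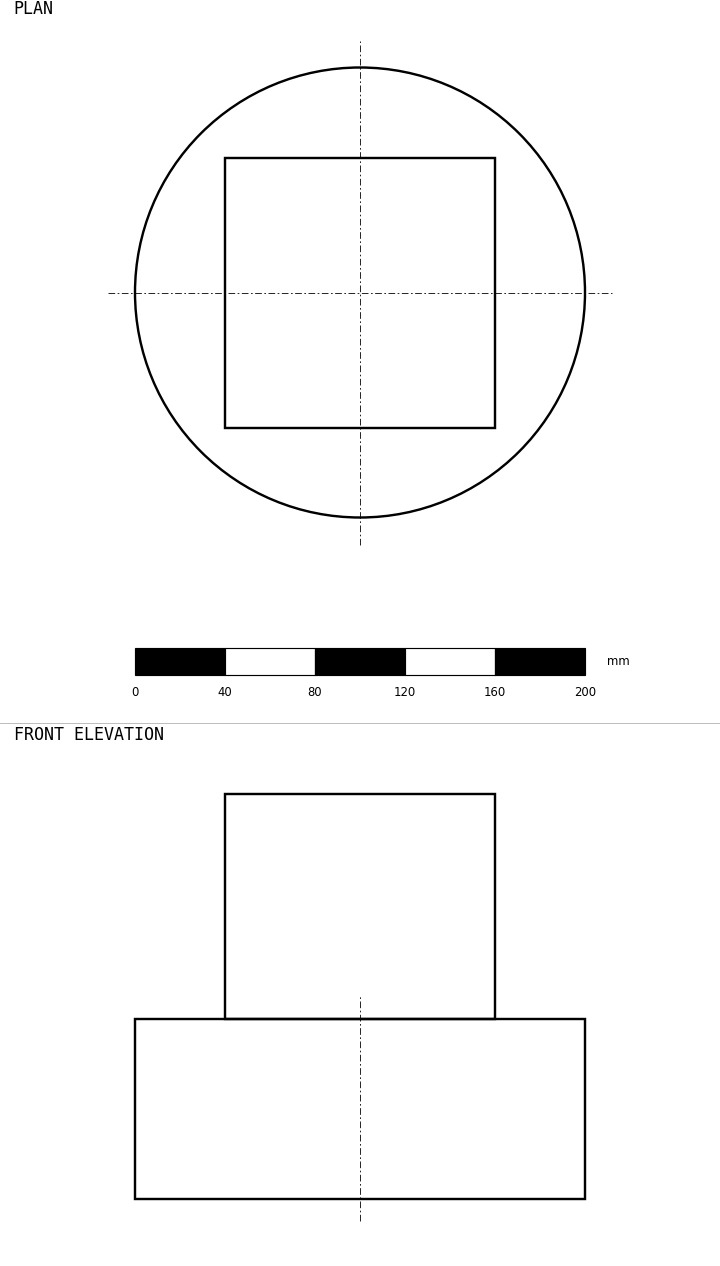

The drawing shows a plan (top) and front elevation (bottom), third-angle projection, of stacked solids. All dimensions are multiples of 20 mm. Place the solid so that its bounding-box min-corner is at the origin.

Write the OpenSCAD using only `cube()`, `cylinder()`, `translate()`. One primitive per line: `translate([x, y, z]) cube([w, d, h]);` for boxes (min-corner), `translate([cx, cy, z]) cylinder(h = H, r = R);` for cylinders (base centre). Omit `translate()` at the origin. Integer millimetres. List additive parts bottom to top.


translate([100, 100, 0]) cylinder(h = 80, r = 100);
translate([40, 40, 80]) cube([120, 120, 100]);


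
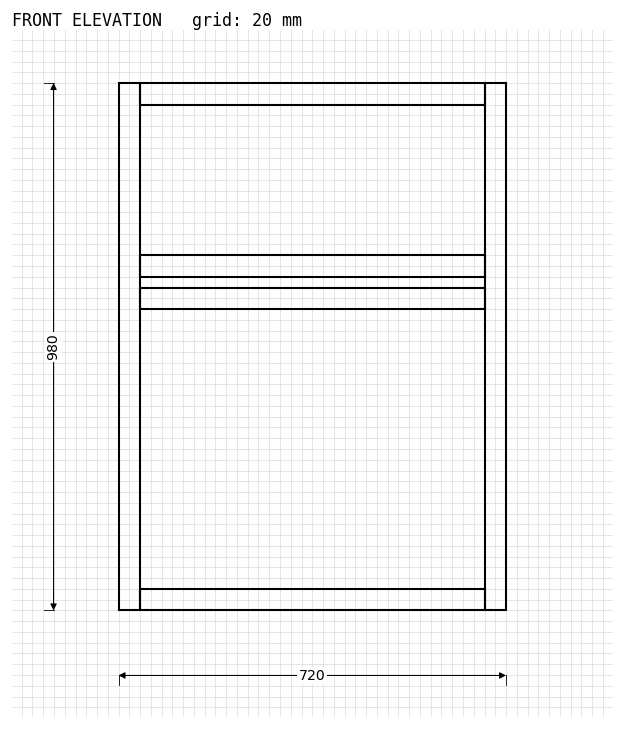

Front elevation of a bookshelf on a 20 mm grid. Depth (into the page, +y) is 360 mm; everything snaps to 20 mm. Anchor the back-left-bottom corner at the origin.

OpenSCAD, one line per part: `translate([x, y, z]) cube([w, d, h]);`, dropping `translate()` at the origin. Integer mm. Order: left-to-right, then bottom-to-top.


cube([40, 360, 980]);
translate([40, 0, 0]) cube([640, 360, 40]);
translate([40, 0, 560]) cube([640, 360, 40]);
translate([40, 0, 620]) cube([640, 360, 40]);
translate([40, 0, 940]) cube([640, 360, 40]);
translate([680, 0, 0]) cube([40, 360, 980]);


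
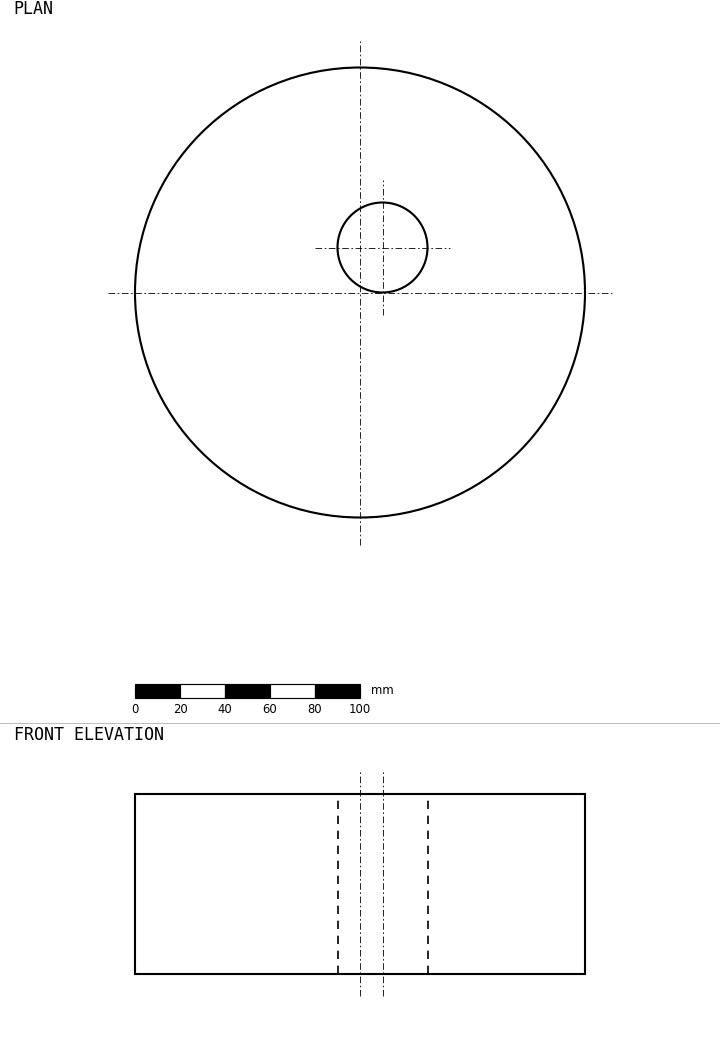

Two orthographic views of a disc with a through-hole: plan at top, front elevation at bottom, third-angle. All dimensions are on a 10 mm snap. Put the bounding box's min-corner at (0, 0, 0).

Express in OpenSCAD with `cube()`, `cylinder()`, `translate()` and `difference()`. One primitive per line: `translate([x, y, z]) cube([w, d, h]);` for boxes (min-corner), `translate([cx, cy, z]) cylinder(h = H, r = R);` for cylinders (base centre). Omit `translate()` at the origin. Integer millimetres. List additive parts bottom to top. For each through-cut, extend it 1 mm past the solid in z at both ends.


difference() {
  translate([100, 100, 0]) cylinder(h = 80, r = 100);
  translate([110, 120, -1]) cylinder(h = 82, r = 20);
}
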